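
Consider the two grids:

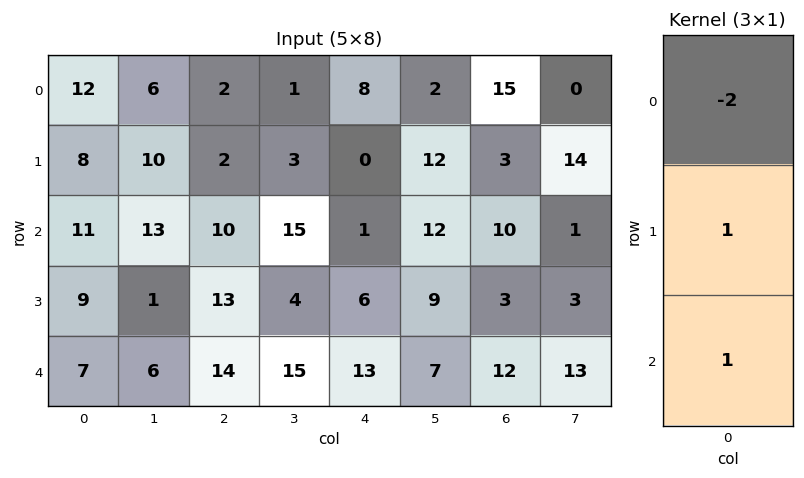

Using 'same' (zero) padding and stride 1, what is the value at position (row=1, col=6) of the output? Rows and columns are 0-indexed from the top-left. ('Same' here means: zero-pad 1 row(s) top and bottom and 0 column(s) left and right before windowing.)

-17

The receptive field on the zero-padded input at this output position is [15 / 3 / 10]. Elementwise product with the kernel and sum: 15·-2 + 3·1 + 10·1.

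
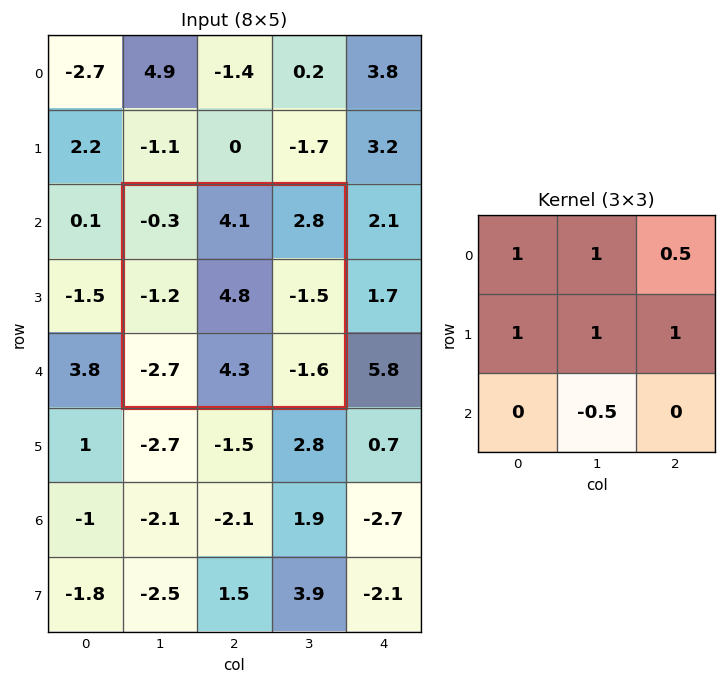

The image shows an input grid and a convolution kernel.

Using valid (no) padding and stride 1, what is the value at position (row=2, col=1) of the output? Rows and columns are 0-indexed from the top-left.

5.15

The receptive field on the input at this output position is [-0.3 4.1 2.8 / -1.2 4.8 -1.5 / -2.7 4.3 -1.6]. Elementwise product with the kernel and sum: -0.3·1 + 4.1·1 + 2.8·0.5 + -1.2·1 + 4.8·1 + -1.5·1 + 4.3·-0.5.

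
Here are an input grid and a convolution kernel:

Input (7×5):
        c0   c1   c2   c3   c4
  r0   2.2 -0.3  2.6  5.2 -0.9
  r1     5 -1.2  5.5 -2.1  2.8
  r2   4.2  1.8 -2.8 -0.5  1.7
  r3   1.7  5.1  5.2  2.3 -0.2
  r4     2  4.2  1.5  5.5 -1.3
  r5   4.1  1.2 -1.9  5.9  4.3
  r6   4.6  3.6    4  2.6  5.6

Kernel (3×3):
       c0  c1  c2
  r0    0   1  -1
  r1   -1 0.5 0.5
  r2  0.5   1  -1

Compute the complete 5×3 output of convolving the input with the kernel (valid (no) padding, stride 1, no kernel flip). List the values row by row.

Output[0,0]: The receptive field on the input at this output position is [2.2 -0.3 2.6 / 5 -1.2 5.5 / 4.2 1.8 -2.8]. Elementwise product with the kernel and sum: -0.3·1 + 2.6·-1 + 5·-1 + -1.2·0.5 + 5.5·0.5 + 4.2·0.5 + 1.8·1 + -2.8·-1.

0.95 -1.1 -2.65
-10.65 9.6 3.6
11.75 -5.55 1.2
5.9 -5 3.75
0.15 -0 12.8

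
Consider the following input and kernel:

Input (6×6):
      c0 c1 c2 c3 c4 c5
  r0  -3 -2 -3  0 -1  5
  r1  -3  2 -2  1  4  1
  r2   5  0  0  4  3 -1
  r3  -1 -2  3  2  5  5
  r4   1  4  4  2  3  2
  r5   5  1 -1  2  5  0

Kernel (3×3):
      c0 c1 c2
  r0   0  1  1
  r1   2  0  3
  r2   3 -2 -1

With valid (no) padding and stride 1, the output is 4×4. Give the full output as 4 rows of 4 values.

-2 0 -4 16
8 -3 14 1
-2 8 33 19
29 22 12 16

Output[0,0]: The receptive field on the input at this output position is [-3 -2 -3 / -3 2 -2 / 5 0 0]. Elementwise product with the kernel and sum: -2·1 + -3·1 + -3·2 + -2·3 + 5·3 + 0·-2 + 0·-1.
Output[0,1]: The receptive field on the input at this output position is [-2 -3 0 / 2 -2 1 / 0 0 4]. Elementwise product with the kernel and sum: -3·1 + 0·1 + 2·2 + 1·3 + 0·3 + 0·-2 + 4·-1.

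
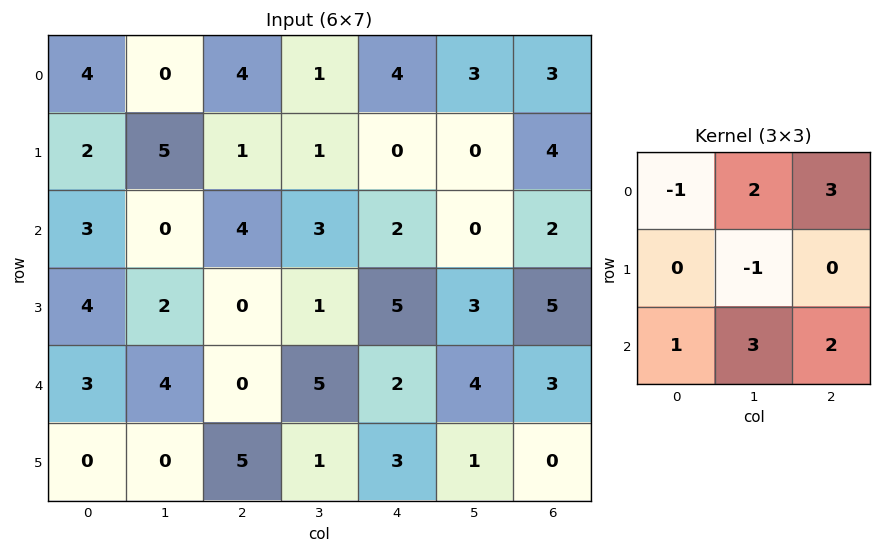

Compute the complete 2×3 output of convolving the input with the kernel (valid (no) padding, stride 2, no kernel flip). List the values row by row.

14 26 17
22 26 21

Output[0,0]: The receptive field on the input at this output position is [4 0 4 / 2 5 1 / 3 0 4]. Elementwise product with the kernel and sum: 4·-1 + 0·2 + 4·3 + 5·-1 + 3·1 + 0·3 + 4·2.
Output[0,1]: The receptive field on the input at this output position is [4 1 4 / 1 1 0 / 4 3 2]. Elementwise product with the kernel and sum: 4·-1 + 1·2 + 4·3 + 1·-1 + 4·1 + 3·3 + 2·2.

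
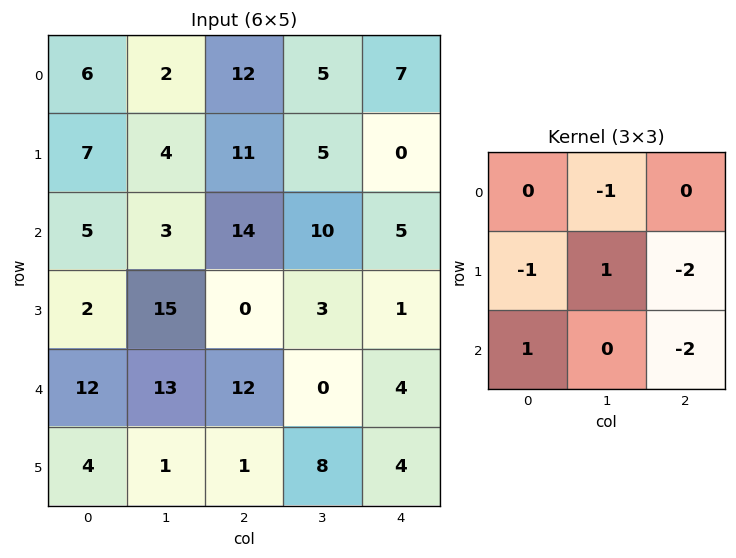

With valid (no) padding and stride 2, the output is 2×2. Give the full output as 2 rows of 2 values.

Output[0,0]: The receptive field on the input at this output position is [6 2 12 / 7 4 11 / 5 3 14]. Elementwise product with the kernel and sum: 2·-1 + 7·-1 + 4·1 + 11·-2 + 5·1 + 14·-2.
Output[0,1]: The receptive field on the input at this output position is [12 5 7 / 11 5 0 / 14 10 5]. Elementwise product with the kernel and sum: 5·-1 + 11·-1 + 5·1 + 0·-2 + 14·1 + 5·-2.

-50 -7
-2 -5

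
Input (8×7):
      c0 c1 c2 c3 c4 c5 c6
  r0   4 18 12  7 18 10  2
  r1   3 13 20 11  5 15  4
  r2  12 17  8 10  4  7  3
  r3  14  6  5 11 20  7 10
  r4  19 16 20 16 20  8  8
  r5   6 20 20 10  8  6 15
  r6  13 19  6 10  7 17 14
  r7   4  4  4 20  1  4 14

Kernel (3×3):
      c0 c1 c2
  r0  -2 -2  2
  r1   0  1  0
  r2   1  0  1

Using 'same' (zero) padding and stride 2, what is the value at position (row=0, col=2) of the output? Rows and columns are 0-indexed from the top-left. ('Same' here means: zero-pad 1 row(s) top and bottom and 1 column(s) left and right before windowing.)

44

The receptive field on the zero-padded input at this output position is [0 0 0 / 7 18 10 / 11 5 15]. Elementwise product with the kernel and sum: 0·-2 + 0·-2 + 0·2 + 18·1 + 11·1 + 15·1.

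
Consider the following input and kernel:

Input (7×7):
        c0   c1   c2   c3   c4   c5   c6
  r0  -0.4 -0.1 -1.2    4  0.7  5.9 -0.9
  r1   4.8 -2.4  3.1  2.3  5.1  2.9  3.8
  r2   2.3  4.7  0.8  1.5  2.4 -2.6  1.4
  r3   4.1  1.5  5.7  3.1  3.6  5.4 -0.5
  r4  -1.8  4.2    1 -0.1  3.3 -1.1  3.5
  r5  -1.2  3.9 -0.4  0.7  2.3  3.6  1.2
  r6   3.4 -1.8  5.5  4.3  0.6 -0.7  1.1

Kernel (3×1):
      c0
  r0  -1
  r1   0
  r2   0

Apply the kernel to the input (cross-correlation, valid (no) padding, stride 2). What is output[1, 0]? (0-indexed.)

The receptive field on the input at this output position is [2.3 / 4.1 / -1.8]. Elementwise product with the kernel and sum: 2.3·-1.

-2.3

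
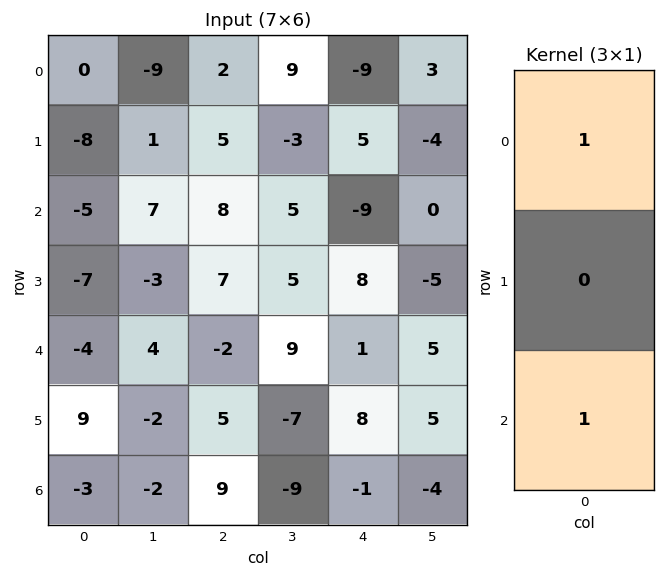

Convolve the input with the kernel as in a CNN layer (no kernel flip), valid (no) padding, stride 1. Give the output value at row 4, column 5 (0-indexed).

The receptive field on the input at this output position is [5 / 5 / -4]. Elementwise product with the kernel and sum: 5·1 + -4·1.

1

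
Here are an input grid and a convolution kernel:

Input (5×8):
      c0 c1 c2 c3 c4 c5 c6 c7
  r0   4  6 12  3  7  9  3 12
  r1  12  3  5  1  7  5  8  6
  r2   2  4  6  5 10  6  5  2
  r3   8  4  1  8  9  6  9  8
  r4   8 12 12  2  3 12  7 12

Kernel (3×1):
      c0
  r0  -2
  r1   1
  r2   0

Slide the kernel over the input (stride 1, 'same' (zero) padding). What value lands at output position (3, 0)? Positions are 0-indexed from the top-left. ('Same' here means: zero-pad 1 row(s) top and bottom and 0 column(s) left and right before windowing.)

4

The receptive field on the zero-padded input at this output position is [2 / 8 / 8]. Elementwise product with the kernel and sum: 2·-2 + 8·1.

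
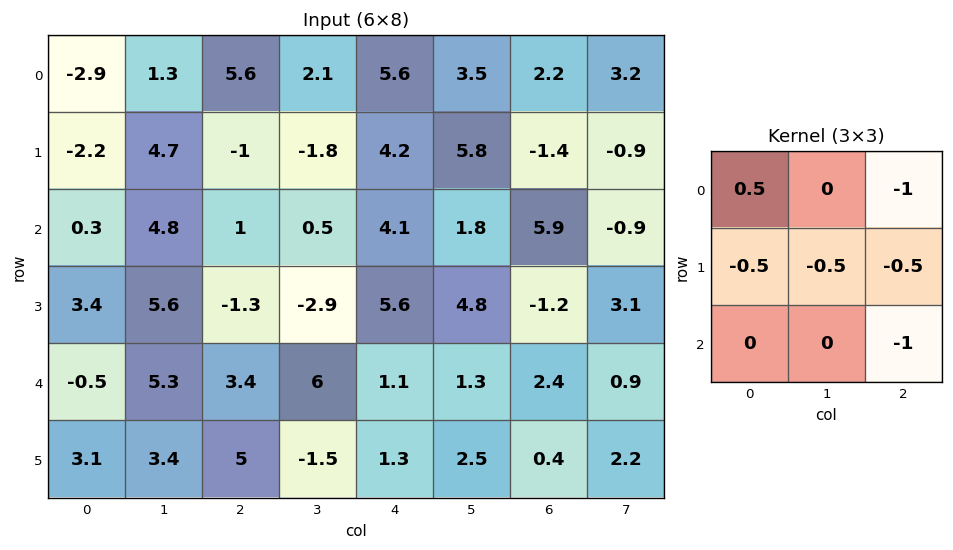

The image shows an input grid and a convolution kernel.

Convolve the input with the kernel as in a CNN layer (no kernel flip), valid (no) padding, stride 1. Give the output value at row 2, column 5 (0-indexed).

The receptive field on the input at this output position is [1.8 5.9 -0.9 / 4.8 -1.2 3.1 / 1.3 2.4 0.9]. Elementwise product with the kernel and sum: 1.8·0.5 + -0.9·-1 + 4.8·-0.5 + -1.2·-0.5 + 3.1·-0.5 + 0.9·-1.

-2.45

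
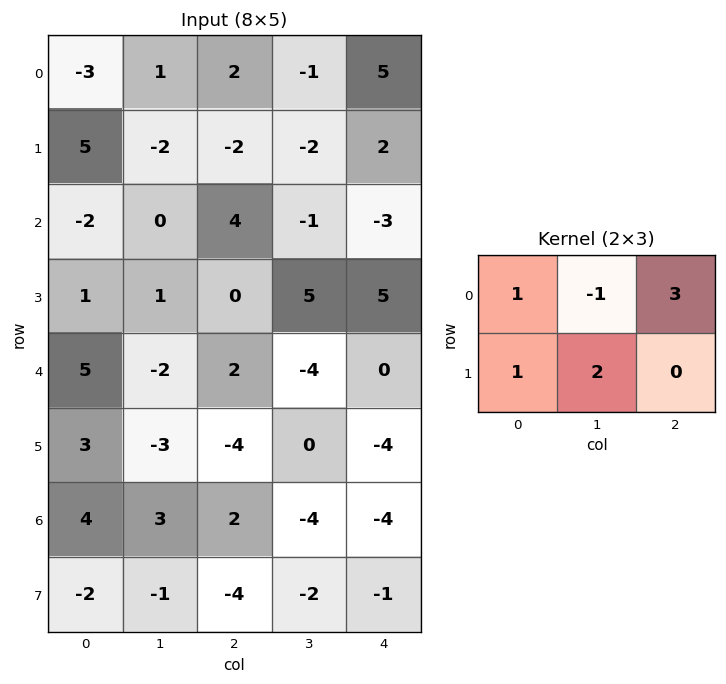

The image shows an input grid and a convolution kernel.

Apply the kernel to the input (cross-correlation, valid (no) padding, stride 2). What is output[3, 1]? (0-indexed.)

The receptive field on the input at this output position is [2 -4 -4 / -4 -2 -1]. Elementwise product with the kernel and sum: 2·1 + -4·-1 + -4·3 + -4·1 + -2·2.

-14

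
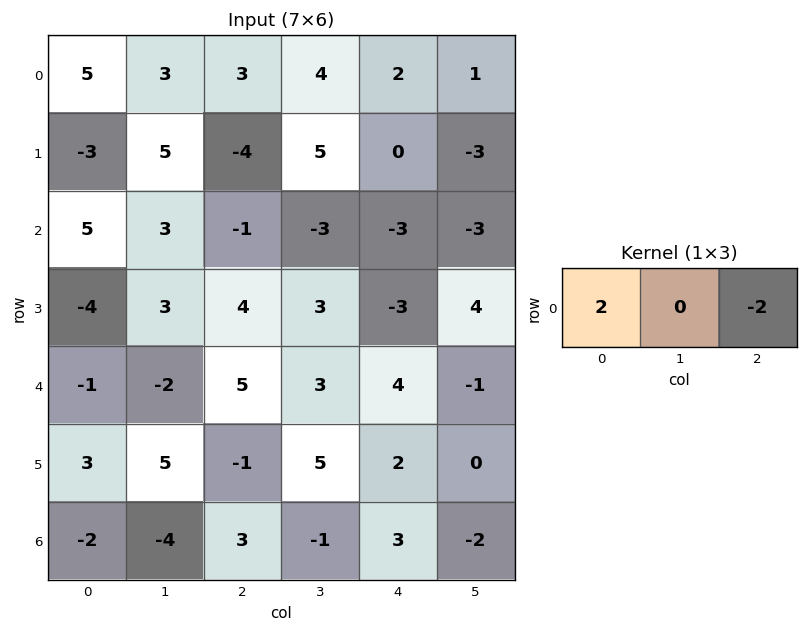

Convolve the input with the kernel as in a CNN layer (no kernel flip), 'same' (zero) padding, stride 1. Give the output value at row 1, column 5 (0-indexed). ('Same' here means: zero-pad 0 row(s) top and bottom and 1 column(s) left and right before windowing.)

0

The receptive field on the zero-padded input at this output position is [0 -3 0]. Elementwise product with the kernel and sum: 0·2 + 0·-2.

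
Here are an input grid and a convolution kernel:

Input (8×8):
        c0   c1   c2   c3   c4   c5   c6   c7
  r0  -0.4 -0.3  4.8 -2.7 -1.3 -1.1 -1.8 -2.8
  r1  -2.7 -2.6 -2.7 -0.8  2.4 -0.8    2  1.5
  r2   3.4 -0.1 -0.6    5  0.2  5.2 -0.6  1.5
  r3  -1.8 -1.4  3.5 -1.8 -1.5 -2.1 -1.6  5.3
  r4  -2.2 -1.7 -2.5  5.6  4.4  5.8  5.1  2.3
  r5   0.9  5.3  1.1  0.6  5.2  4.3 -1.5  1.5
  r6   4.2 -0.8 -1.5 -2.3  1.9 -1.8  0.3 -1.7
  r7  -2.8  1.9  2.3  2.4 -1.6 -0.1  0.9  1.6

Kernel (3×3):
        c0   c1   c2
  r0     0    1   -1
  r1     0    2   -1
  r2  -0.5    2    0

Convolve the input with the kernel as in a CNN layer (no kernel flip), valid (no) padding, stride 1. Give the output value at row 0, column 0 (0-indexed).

-9.5

The receptive field on the input at this output position is [-0.4 -0.3 4.8 / -2.7 -2.6 -2.7 / 3.4 -0.1 -0.6]. Elementwise product with the kernel and sum: -0.3·1 + 4.8·-1 + -2.6·2 + -2.7·-1 + 3.4·-0.5 + -0.1·2.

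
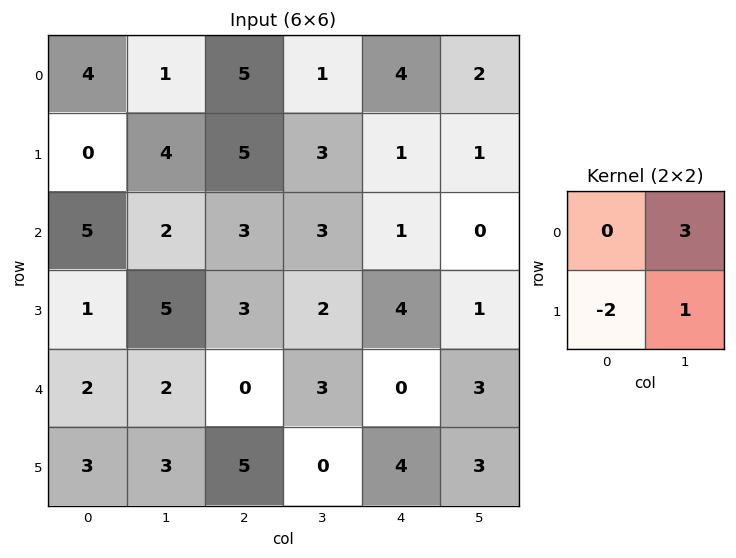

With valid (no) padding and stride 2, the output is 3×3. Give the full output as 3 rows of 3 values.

Output[0,0]: The receptive field on the input at this output position is [4 1 / 0 4]. Elementwise product with the kernel and sum: 1·3 + 0·-2 + 4·1.
Output[0,1]: The receptive field on the input at this output position is [5 1 / 5 3]. Elementwise product with the kernel and sum: 1·3 + 5·-2 + 3·1.

7 -4 5
9 5 -7
3 -1 4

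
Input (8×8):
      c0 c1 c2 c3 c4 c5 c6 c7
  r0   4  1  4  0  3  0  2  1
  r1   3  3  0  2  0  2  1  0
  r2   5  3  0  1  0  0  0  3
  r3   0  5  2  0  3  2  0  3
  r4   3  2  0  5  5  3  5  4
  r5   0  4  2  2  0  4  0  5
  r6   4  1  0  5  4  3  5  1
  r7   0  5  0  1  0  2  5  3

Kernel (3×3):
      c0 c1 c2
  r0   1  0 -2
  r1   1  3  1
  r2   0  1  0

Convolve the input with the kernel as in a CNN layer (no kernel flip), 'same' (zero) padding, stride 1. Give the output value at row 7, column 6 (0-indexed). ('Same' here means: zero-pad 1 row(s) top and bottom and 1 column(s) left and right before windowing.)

21

The receptive field on the zero-padded input at this output position is [3 5 1 / 2 5 3 / 0 0 0]. Elementwise product with the kernel and sum: 3·1 + 1·-2 + 2·1 + 5·3 + 3·1 + 0·1.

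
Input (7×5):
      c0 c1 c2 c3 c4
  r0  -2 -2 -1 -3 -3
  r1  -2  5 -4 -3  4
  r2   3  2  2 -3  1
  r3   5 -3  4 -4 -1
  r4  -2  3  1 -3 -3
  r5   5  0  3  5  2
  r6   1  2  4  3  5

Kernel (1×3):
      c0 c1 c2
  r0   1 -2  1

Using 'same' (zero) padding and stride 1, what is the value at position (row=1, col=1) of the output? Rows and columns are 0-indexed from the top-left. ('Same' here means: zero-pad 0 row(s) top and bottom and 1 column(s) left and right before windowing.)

-16

The receptive field on the zero-padded input at this output position is [-2 5 -4]. Elementwise product with the kernel and sum: -2·1 + 5·-2 + -4·1.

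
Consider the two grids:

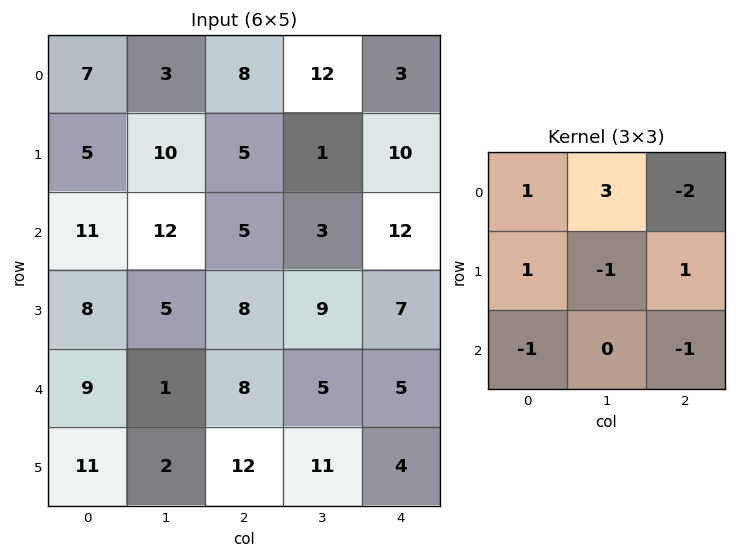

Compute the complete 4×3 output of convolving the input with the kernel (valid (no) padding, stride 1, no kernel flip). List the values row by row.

Output[0,0]: The receptive field on the input at this output position is [7 3 8 / 5 10 5 / 11 12 5]. Elementwise product with the kernel and sum: 7·1 + 3·3 + 8·-2 + 5·1 + 10·-1 + 5·1 + 11·-1 + 5·-1.
Output[0,1]: The receptive field on the input at this output position is [3 8 12 / 10 5 1 / 12 5 3]. Elementwise product with the kernel and sum: 3·1 + 8·3 + 12·-2 + 10·1 + 5·-1 + 1·1 + 12·-1 + 3·-1.

-16 -6 35
13 19 -13
31 21 -17
0 -4 13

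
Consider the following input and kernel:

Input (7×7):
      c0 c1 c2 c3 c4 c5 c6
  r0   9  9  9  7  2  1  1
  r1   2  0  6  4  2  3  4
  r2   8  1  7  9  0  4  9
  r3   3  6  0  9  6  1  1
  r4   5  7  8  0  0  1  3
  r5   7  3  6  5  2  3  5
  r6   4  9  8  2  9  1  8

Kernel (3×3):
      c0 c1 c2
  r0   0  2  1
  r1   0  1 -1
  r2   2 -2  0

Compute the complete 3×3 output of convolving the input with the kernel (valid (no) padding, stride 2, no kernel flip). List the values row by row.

Output[0,0]: The receptive field on the input at this output position is [9 9 9 / 2 0 6 / 8 1 7]. Elementwise product with the kernel and sum: 9·2 + 9·1 + 0·1 + 6·-1 + 8·2 + 1·-2.

35 14 -6
11 37 15
9 15 19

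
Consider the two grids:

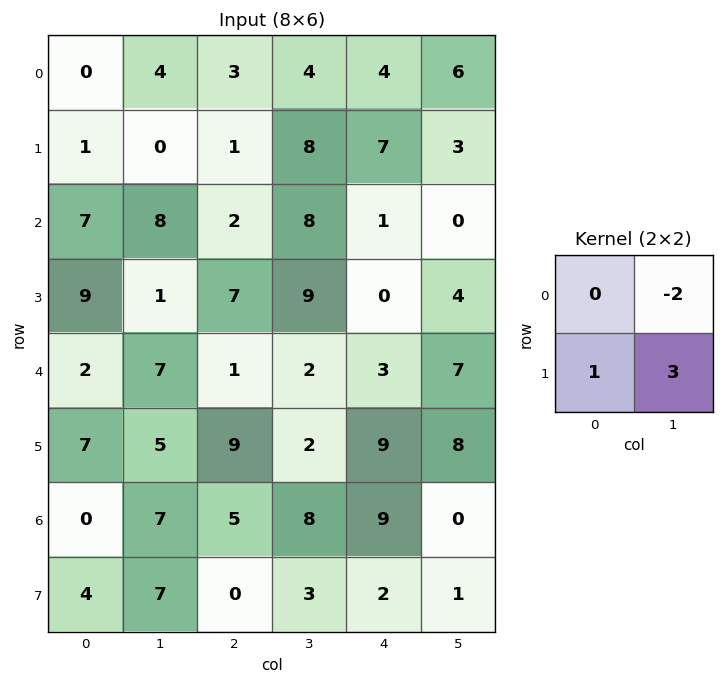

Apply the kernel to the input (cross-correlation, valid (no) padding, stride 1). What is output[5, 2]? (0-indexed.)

25

The receptive field on the input at this output position is [9 2 / 5 8]. Elementwise product with the kernel and sum: 2·-2 + 5·1 + 8·3.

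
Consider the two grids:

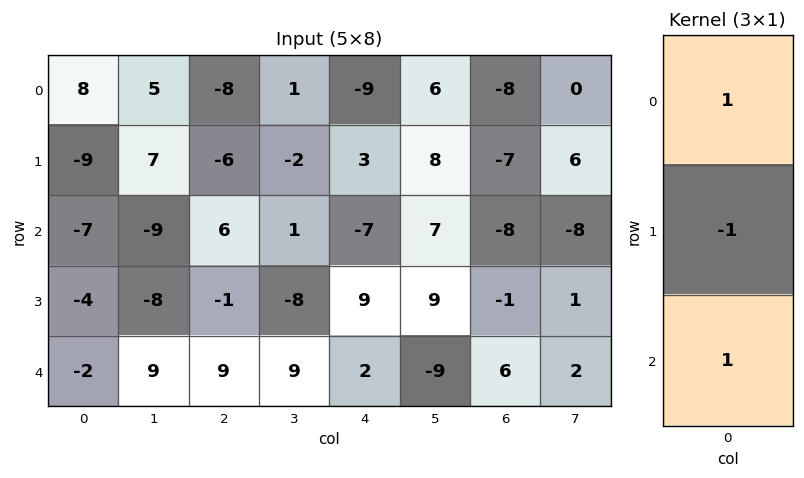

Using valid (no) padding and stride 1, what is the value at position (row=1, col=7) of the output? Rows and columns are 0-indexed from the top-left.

The receptive field on the input at this output position is [6 / -8 / 1]. Elementwise product with the kernel and sum: 6·1 + -8·-1 + 1·1.

15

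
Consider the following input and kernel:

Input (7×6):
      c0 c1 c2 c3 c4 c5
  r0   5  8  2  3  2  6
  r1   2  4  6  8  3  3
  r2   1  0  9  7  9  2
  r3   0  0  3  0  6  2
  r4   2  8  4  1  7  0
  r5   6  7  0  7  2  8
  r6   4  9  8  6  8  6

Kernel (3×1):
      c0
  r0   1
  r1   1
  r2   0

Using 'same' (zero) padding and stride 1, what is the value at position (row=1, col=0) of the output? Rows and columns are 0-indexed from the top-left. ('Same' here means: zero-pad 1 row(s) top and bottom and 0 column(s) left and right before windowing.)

The receptive field on the zero-padded input at this output position is [5 / 2 / 1]. Elementwise product with the kernel and sum: 5·1 + 2·1.

7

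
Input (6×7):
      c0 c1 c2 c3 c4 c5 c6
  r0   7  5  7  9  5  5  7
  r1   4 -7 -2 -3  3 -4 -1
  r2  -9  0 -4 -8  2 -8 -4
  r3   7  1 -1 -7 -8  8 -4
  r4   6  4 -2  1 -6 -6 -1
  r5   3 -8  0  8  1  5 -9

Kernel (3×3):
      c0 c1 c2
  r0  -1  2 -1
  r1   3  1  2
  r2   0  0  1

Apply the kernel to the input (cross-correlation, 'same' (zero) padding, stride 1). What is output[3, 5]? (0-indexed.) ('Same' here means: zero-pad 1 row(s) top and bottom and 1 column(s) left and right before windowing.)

-39

The receptive field on the zero-padded input at this output position is [2 -8 -4 / -8 8 -4 / -6 -6 -1]. Elementwise product with the kernel and sum: 2·-1 + -8·2 + -4·-1 + -8·3 + 8·1 + -4·2 + -1·1.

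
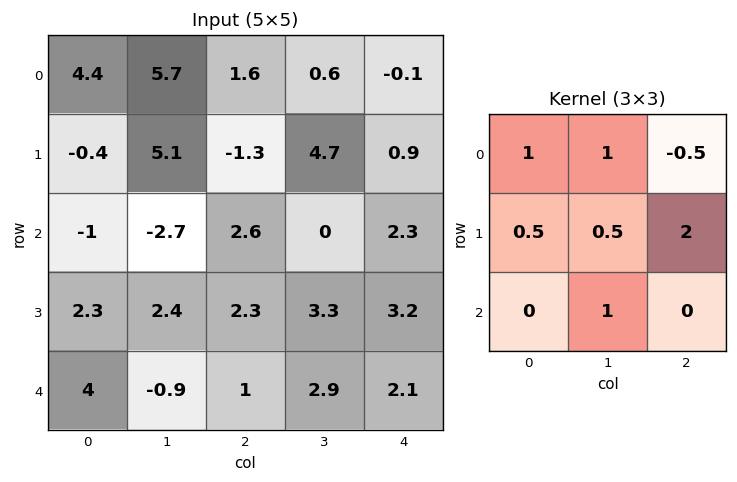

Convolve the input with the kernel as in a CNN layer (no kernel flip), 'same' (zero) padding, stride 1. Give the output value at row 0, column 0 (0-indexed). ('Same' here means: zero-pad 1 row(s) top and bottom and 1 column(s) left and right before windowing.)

13.2

The receptive field on the zero-padded input at this output position is [0 0 0 / 0 4.4 5.7 / 0 -0.4 5.1]. Elementwise product with the kernel and sum: 0·1 + 0·1 + 0·-0.5 + 0·0.5 + 4.4·0.5 + 5.7·2 + -0.4·1.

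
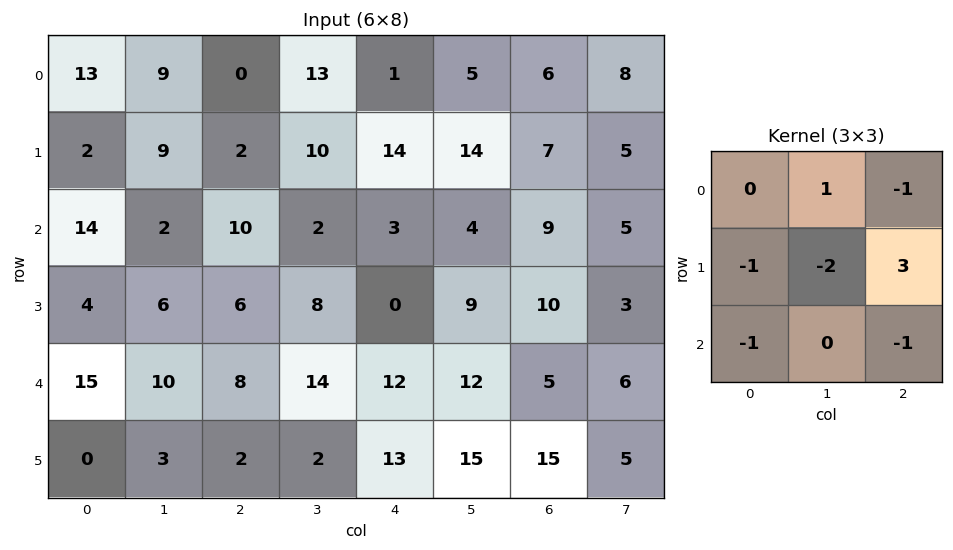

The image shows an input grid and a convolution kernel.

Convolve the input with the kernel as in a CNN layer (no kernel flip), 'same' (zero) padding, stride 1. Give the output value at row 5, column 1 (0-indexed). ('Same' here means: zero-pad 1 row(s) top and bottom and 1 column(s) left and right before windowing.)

2

The receptive field on the zero-padded input at this output position is [15 10 8 / 0 3 2 / 0 0 0]. Elementwise product with the kernel and sum: 10·1 + 8·-1 + 0·-1 + 3·-2 + 2·3 + 0·-1 + 0·-1.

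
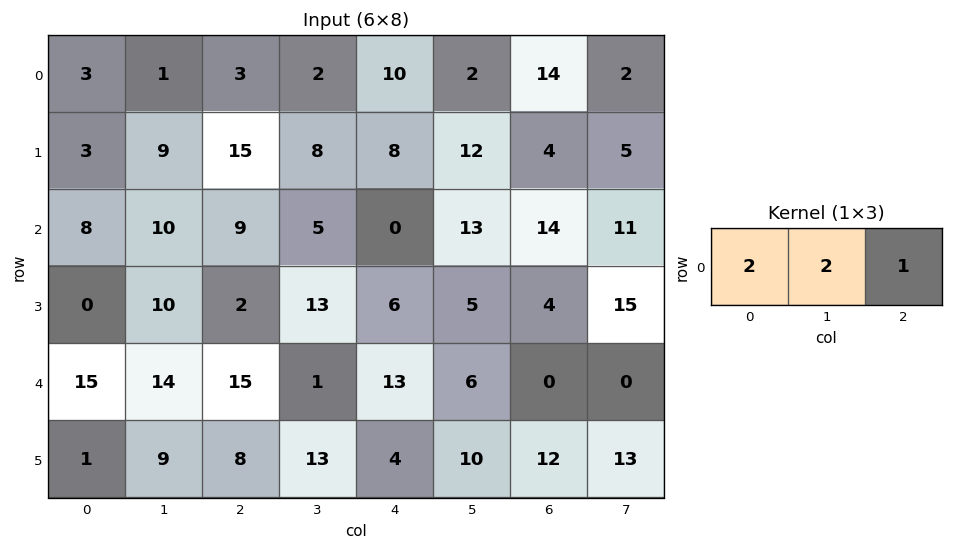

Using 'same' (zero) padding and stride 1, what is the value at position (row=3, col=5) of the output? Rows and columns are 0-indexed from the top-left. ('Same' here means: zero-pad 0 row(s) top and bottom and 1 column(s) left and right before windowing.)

The receptive field on the zero-padded input at this output position is [6 5 4]. Elementwise product with the kernel and sum: 6·2 + 5·2 + 4·1.

26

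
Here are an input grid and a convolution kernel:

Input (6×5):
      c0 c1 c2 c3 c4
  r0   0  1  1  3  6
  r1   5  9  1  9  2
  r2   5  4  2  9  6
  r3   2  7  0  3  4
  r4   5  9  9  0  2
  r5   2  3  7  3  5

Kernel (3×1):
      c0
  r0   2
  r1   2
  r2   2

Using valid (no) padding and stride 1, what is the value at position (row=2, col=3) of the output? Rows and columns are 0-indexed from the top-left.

The receptive field on the input at this output position is [9 / 3 / 0]. Elementwise product with the kernel and sum: 9·2 + 3·2 + 0·2.

24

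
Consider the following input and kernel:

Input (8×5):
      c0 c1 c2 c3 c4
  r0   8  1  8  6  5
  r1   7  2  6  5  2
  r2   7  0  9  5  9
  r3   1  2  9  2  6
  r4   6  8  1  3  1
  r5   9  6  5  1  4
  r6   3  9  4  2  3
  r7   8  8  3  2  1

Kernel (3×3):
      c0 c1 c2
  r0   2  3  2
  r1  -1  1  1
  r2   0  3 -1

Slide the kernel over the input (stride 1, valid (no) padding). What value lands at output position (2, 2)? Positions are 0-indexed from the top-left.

58

The receptive field on the input at this output position is [9 5 9 / 9 2 6 / 1 3 1]. Elementwise product with the kernel and sum: 9·2 + 5·3 + 9·2 + 9·-1 + 2·1 + 6·1 + 3·3 + 1·-1.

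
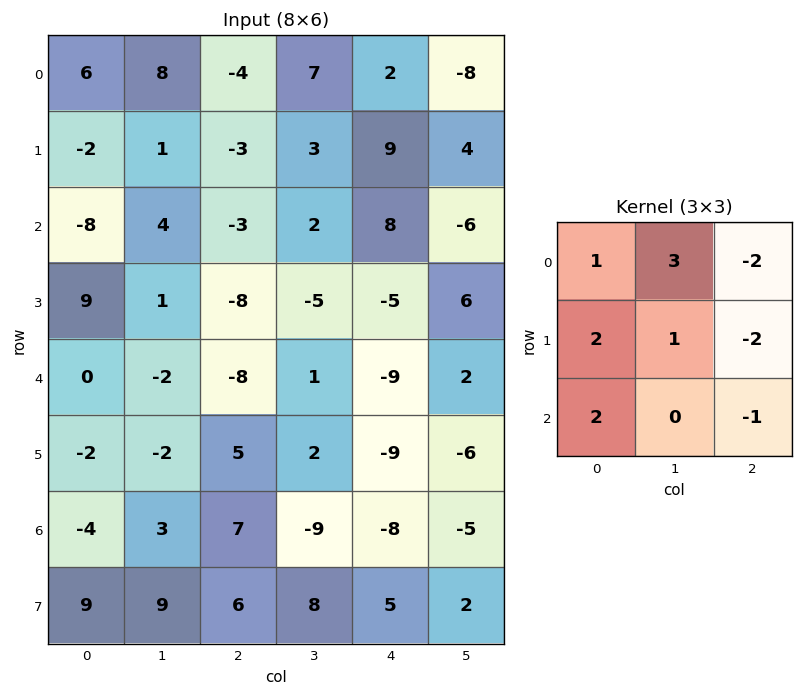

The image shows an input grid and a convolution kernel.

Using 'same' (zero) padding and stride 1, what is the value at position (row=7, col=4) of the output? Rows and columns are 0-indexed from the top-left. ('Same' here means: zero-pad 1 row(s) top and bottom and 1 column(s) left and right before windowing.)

The receptive field on the zero-padded input at this output position is [-9 -8 -5 / 8 5 2 / 0 0 0]. Elementwise product with the kernel and sum: -9·1 + -8·3 + -5·-2 + 8·2 + 5·1 + 2·-2 + 0·2 + 0·-1.

-6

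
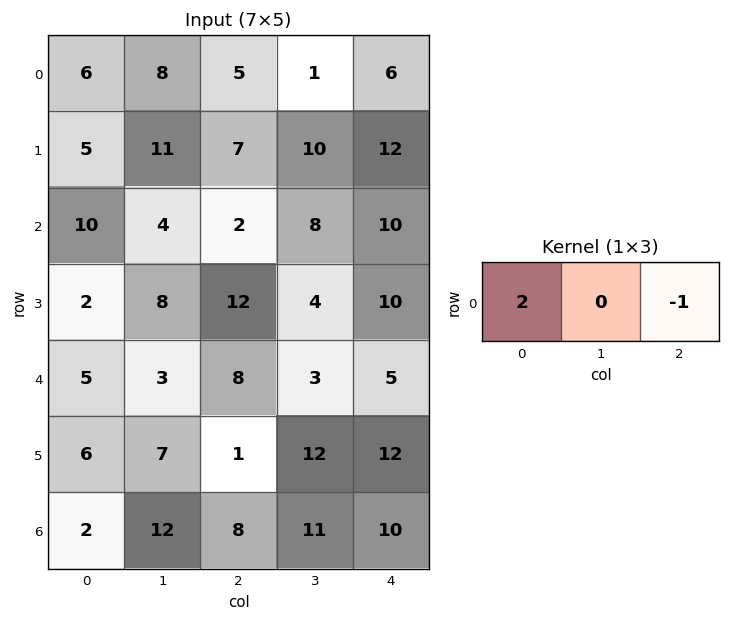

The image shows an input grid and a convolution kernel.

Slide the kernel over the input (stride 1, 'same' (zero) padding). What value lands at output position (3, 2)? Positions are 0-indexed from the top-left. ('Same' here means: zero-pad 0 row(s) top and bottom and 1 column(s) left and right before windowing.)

12

The receptive field on the zero-padded input at this output position is [8 12 4]. Elementwise product with the kernel and sum: 8·2 + 4·-1.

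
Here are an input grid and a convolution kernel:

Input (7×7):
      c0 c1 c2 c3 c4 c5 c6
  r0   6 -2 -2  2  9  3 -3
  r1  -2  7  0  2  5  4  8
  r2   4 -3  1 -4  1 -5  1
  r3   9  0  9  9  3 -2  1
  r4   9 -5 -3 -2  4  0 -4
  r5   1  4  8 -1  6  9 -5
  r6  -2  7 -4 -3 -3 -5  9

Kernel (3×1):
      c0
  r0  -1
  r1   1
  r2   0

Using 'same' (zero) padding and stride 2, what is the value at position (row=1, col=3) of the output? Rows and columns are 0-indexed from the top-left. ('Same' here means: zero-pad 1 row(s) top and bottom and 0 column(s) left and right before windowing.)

The receptive field on the zero-padded input at this output position is [8 / 1 / 1]. Elementwise product with the kernel and sum: 8·-1 + 1·1.

-7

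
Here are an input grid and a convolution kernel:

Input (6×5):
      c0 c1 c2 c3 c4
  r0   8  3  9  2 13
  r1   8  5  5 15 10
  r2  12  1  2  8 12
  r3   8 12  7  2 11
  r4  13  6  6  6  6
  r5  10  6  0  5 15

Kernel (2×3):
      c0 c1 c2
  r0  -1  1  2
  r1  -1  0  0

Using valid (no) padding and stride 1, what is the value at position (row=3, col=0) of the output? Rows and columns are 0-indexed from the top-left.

The receptive field on the input at this output position is [8 12 7 / 13 6 6]. Elementwise product with the kernel and sum: 8·-1 + 12·1 + 7·2 + 13·-1.

5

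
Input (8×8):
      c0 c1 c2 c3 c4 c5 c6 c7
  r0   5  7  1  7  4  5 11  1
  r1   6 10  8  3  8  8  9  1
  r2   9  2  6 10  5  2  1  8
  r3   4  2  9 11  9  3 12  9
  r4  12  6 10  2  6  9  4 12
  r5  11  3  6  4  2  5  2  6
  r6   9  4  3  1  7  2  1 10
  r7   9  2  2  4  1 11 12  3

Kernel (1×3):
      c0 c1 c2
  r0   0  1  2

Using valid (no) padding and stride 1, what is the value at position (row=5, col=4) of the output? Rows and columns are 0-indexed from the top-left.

The receptive field on the input at this output position is [2 5 2]. Elementwise product with the kernel and sum: 5·1 + 2·2.

9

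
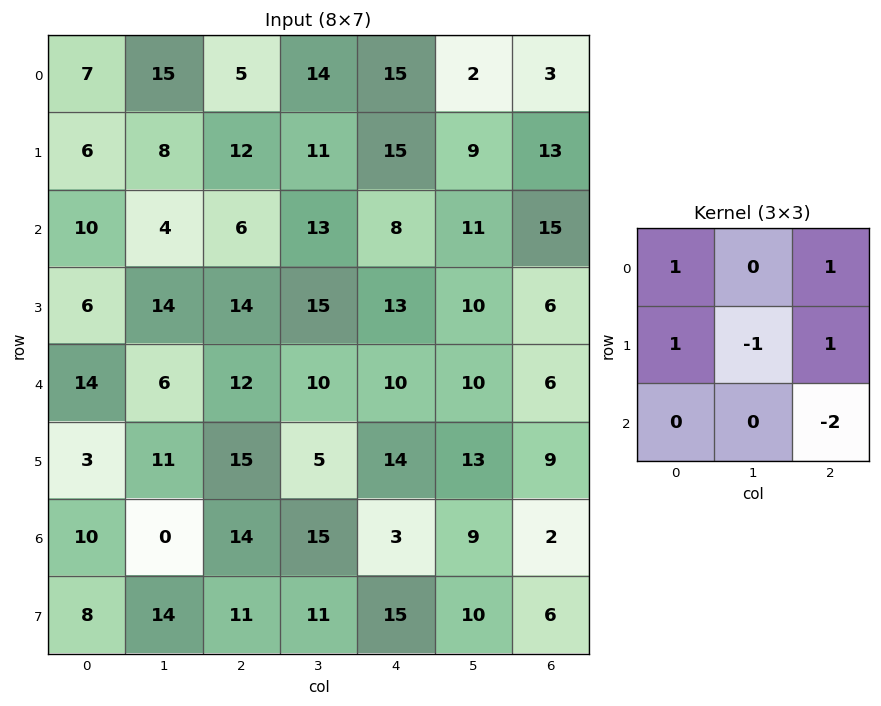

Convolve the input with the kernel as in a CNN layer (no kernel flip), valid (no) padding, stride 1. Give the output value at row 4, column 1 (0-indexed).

-13

The receptive field on the input at this output position is [6 12 10 / 11 15 5 / 0 14 15]. Elementwise product with the kernel and sum: 6·1 + 10·1 + 11·1 + 15·-1 + 5·1 + 15·-2.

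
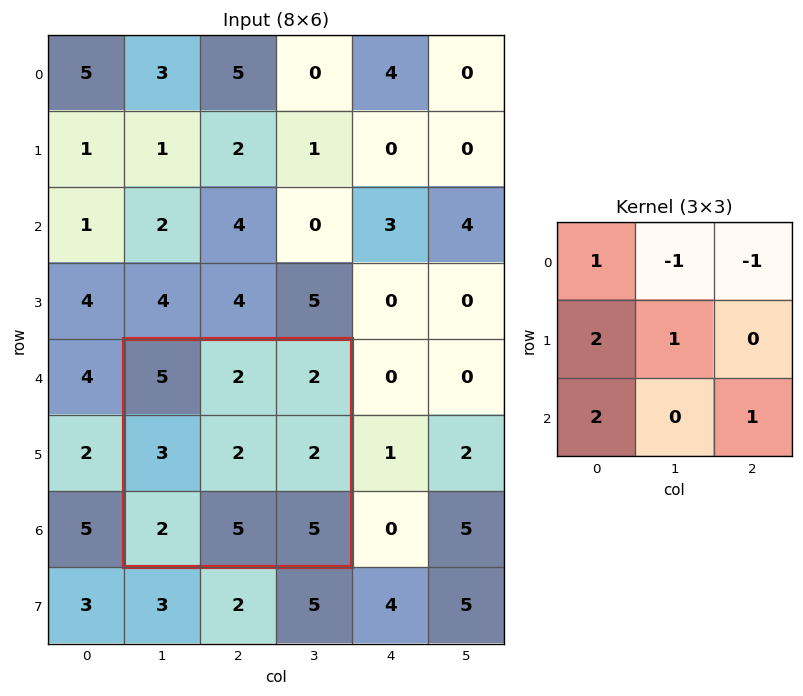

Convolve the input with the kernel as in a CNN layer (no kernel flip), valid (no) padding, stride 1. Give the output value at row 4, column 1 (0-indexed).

The receptive field on the input at this output position is [5 2 2 / 3 2 2 / 2 5 5]. Elementwise product with the kernel and sum: 5·1 + 2·-1 + 2·-1 + 3·2 + 2·1 + 2·2 + 5·1.

18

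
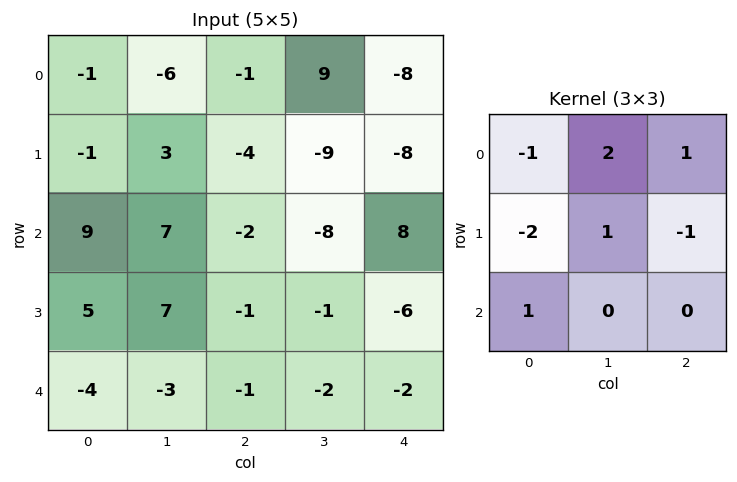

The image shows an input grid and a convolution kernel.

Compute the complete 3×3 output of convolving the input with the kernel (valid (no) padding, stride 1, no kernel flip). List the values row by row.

Output[0,0]: The receptive field on the input at this output position is [-1 -6 -1 / -1 3 -4 / 9 7 -2]. Elementwise product with the kernel and sum: -1·-1 + -6·2 + -1·1 + -1·-2 + 3·1 + -4·-1 + 9·1.

6 19 16
-1 -21 -35
-3 -36 0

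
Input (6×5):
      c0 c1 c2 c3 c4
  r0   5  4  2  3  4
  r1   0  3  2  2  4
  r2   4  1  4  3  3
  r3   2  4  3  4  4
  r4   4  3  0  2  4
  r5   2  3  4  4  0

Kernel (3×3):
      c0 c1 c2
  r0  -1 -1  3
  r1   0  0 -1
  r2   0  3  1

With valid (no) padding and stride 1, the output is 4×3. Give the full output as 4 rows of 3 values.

2 16 15
14 11 21
13 2 8
16 19 13

Output[0,0]: The receptive field on the input at this output position is [5 4 2 / 0 3 2 / 4 1 4]. Elementwise product with the kernel and sum: 5·-1 + 4·-1 + 2·3 + 2·-1 + 1·3 + 4·1.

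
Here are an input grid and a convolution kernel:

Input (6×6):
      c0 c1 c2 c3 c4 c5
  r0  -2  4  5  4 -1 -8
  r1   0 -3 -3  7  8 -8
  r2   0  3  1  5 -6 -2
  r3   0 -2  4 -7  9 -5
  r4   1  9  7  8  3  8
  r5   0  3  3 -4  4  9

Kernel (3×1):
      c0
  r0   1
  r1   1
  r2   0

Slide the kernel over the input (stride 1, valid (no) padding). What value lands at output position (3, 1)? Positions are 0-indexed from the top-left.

7

The receptive field on the input at this output position is [-2 / 9 / 3]. Elementwise product with the kernel and sum: -2·1 + 9·1.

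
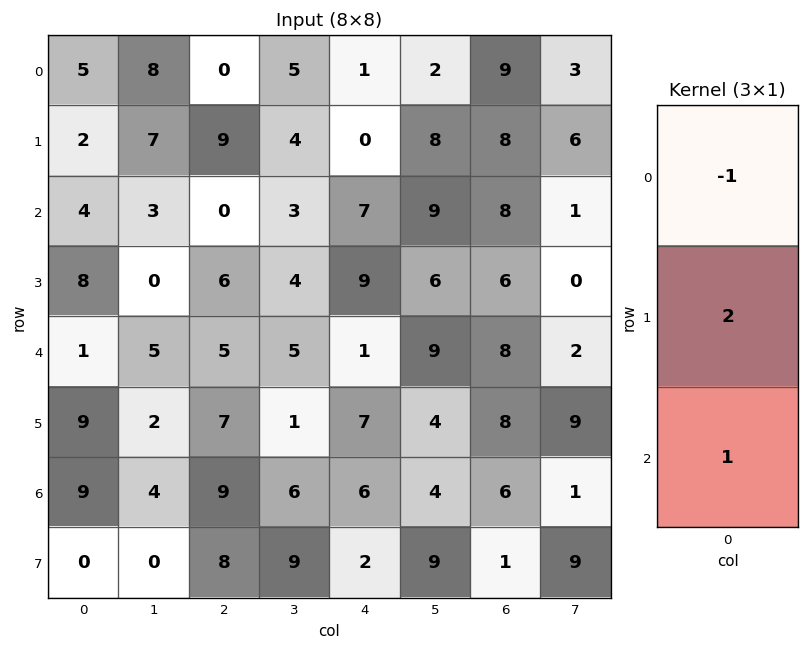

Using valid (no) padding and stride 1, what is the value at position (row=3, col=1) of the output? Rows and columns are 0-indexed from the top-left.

12

The receptive field on the input at this output position is [0 / 5 / 2]. Elementwise product with the kernel and sum: 0·-1 + 5·2 + 2·1.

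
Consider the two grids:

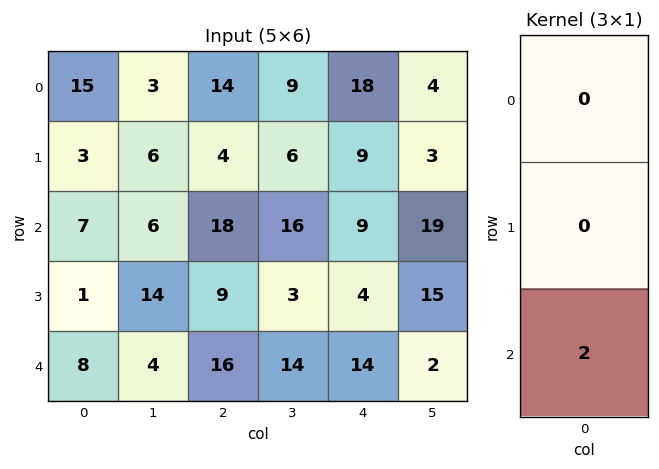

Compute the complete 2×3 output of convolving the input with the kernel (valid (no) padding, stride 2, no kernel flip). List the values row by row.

Output[0,0]: The receptive field on the input at this output position is [15 / 3 / 7]. Elementwise product with the kernel and sum: 7·2.
Output[0,1]: The receptive field on the input at this output position is [14 / 4 / 18]. Elementwise product with the kernel and sum: 18·2.

14 36 18
16 32 28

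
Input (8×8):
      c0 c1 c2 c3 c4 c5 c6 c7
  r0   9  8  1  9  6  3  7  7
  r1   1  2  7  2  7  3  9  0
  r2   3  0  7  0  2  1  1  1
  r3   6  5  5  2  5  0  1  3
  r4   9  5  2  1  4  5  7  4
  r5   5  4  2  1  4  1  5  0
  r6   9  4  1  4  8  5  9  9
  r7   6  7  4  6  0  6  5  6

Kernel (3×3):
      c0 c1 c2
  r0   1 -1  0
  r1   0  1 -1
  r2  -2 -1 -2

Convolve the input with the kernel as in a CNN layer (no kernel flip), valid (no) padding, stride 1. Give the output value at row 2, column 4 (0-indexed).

The receptive field on the input at this output position is [2 1 1 / 5 0 1 / 4 5 7]. Elementwise product with the kernel and sum: 2·1 + 1·-1 + 0·1 + 1·-1 + 4·-2 + 5·-1 + 7·-2.

-27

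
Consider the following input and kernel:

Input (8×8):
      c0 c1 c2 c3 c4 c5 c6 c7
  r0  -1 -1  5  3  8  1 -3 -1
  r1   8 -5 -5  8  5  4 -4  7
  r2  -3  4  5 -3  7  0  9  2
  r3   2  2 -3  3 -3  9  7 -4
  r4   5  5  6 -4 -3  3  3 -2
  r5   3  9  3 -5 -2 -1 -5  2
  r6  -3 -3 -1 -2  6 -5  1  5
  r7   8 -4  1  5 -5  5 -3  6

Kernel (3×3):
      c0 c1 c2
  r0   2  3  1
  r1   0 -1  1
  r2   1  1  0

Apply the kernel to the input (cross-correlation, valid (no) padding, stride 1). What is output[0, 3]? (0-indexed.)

The receptive field on the input at this output position is [3 8 1 / 8 5 4 / -3 7 0]. Elementwise product with the kernel and sum: 3·2 + 8·3 + 1·1 + 5·-1 + 4·1 + -3·1 + 7·1.

34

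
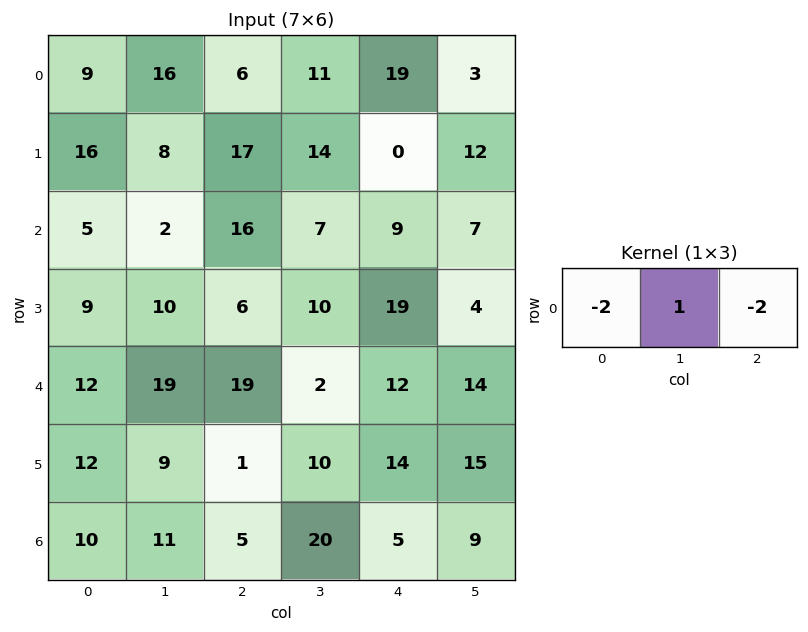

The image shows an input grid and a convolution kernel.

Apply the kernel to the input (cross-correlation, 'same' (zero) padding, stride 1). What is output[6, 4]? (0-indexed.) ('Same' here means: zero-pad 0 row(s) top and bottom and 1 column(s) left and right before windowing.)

-53

The receptive field on the zero-padded input at this output position is [20 5 9]. Elementwise product with the kernel and sum: 20·-2 + 5·1 + 9·-2.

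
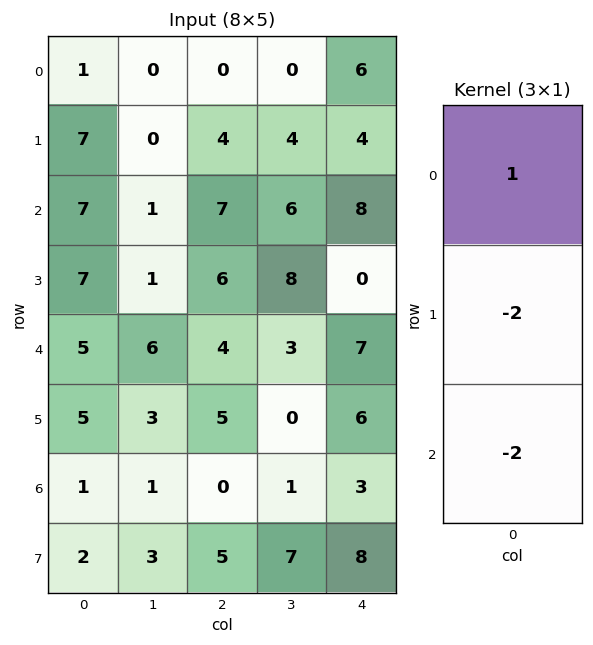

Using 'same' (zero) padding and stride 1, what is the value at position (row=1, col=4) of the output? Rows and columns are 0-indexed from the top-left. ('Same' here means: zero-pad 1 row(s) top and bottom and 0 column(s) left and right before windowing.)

-18

The receptive field on the zero-padded input at this output position is [6 / 4 / 8]. Elementwise product with the kernel and sum: 6·1 + 4·-2 + 8·-2.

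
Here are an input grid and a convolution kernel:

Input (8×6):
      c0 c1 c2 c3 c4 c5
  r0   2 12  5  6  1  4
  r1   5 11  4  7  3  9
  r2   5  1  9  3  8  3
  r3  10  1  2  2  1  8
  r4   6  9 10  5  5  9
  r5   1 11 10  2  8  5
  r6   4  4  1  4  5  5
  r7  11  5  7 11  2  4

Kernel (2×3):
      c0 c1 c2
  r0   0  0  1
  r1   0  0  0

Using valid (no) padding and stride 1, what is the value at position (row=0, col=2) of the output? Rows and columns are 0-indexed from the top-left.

The receptive field on the input at this output position is [5 6 1 / 4 7 3]. Elementwise product with the kernel and sum: 1·1.

1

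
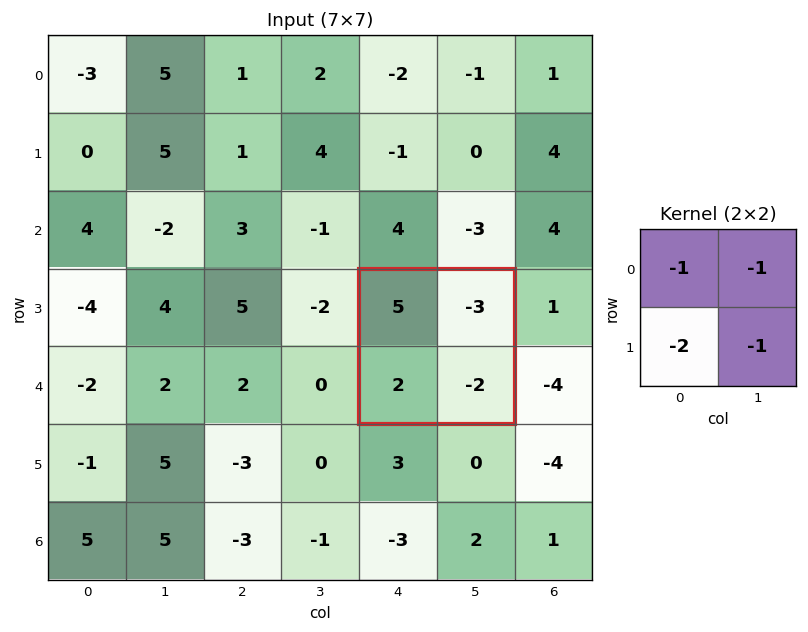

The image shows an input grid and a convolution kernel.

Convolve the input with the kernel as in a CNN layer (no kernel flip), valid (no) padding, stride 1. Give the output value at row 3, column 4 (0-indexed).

-4

The receptive field on the input at this output position is [5 -3 / 2 -2]. Elementwise product with the kernel and sum: 5·-1 + -3·-1 + 2·-2 + -2·-1.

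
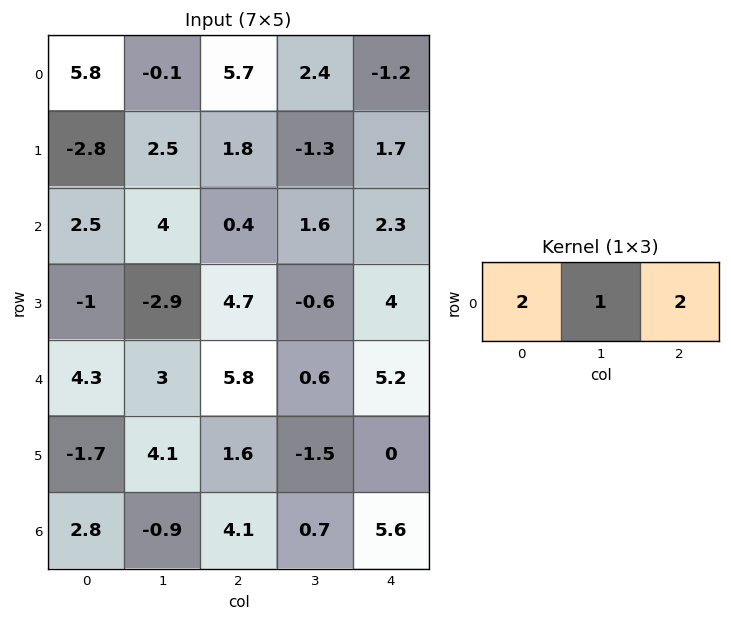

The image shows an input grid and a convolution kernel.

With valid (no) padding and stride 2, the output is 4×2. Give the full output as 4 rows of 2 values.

Output[0,0]: The receptive field on the input at this output position is [5.8 -0.1 5.7]. Elementwise product with the kernel and sum: 5.8·2 + -0.1·1 + 5.7·2.

22.9 11.4
9.8 7
23.2 22.6
12.9 20.1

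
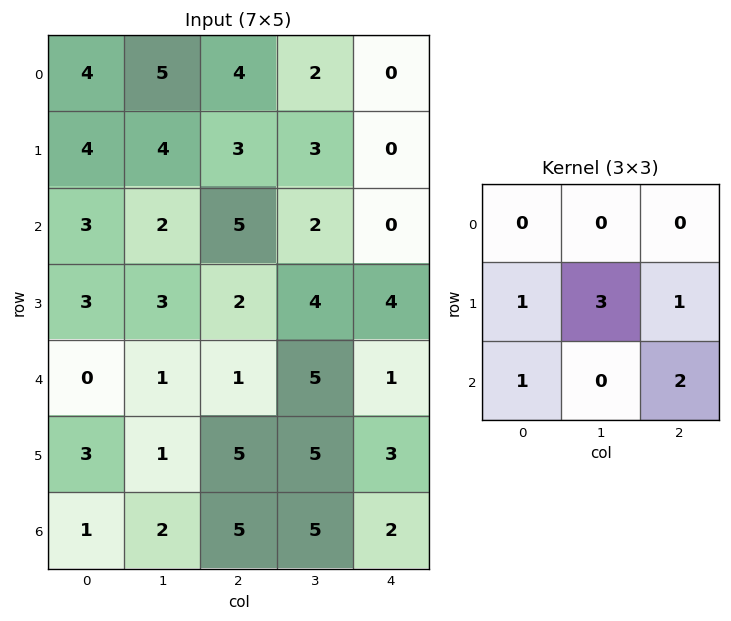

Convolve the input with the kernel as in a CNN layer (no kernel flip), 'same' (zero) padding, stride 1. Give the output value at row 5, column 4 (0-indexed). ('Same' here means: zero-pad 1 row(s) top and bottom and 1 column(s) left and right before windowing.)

The receptive field on the zero-padded input at this output position is [5 1 0 / 5 3 0 / 5 2 0]. Elementwise product with the kernel and sum: 5·1 + 3·3 + 0·1 + 5·1 + 0·2.

19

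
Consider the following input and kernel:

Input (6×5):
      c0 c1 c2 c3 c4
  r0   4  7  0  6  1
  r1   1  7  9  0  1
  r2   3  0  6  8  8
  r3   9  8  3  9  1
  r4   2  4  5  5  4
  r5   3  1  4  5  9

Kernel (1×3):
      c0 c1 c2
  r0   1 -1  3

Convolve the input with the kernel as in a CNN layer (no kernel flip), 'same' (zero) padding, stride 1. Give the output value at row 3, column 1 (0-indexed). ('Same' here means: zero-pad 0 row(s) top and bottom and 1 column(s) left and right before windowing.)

10

The receptive field on the zero-padded input at this output position is [9 8 3]. Elementwise product with the kernel and sum: 9·1 + 8·-1 + 3·3.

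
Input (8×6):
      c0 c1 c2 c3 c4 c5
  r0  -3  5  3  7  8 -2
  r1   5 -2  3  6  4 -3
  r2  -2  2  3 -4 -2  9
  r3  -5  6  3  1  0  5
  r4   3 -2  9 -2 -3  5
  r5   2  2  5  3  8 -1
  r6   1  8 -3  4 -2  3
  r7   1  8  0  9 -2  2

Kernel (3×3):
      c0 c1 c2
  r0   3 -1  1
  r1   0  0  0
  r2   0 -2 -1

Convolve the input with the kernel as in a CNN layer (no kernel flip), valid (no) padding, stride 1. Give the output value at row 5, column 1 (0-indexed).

The receptive field on the input at this output position is [2 5 3 / 8 -3 4 / 8 0 9]. Elementwise product with the kernel and sum: 2·3 + 5·-1 + 3·1 + 0·-2 + 9·-1.

-5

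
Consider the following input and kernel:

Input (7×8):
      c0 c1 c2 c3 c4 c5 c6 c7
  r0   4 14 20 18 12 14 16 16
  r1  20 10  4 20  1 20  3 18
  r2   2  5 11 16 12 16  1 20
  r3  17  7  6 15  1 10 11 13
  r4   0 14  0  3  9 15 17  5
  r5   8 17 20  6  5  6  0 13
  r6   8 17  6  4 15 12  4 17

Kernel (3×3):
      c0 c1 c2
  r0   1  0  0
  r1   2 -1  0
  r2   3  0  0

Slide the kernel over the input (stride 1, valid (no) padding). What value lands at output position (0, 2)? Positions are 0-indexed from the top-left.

41

The receptive field on the input at this output position is [20 18 12 / 4 20 1 / 11 16 12]. Elementwise product with the kernel and sum: 20·1 + 4·2 + 20·-1 + 11·3.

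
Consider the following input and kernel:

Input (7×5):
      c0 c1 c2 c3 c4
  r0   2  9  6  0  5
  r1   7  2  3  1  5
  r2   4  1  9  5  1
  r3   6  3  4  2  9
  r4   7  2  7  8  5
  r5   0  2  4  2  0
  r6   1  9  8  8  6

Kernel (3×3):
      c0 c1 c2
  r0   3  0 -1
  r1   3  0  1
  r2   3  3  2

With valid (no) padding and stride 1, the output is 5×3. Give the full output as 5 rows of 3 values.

57 74 71
74 38 68
66 52 102
56 43 47
64 73 88

Output[0,0]: The receptive field on the input at this output position is [2 9 6 / 7 2 3 / 4 1 9]. Elementwise product with the kernel and sum: 2·3 + 6·-1 + 7·3 + 3·1 + 4·3 + 1·3 + 9·2.
Output[0,1]: The receptive field on the input at this output position is [9 6 0 / 2 3 1 / 1 9 5]. Elementwise product with the kernel and sum: 9·3 + 0·-1 + 2·3 + 1·1 + 1·3 + 9·3 + 5·2.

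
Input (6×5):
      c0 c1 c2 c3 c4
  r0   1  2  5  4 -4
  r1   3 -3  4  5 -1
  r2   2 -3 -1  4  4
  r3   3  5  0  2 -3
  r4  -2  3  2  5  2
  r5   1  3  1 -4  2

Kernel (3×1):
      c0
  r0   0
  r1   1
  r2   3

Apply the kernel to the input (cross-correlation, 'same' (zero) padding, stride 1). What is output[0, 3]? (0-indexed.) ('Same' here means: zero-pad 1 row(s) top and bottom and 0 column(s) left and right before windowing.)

19

The receptive field on the zero-padded input at this output position is [0 / 4 / 5]. Elementwise product with the kernel and sum: 4·1 + 5·3.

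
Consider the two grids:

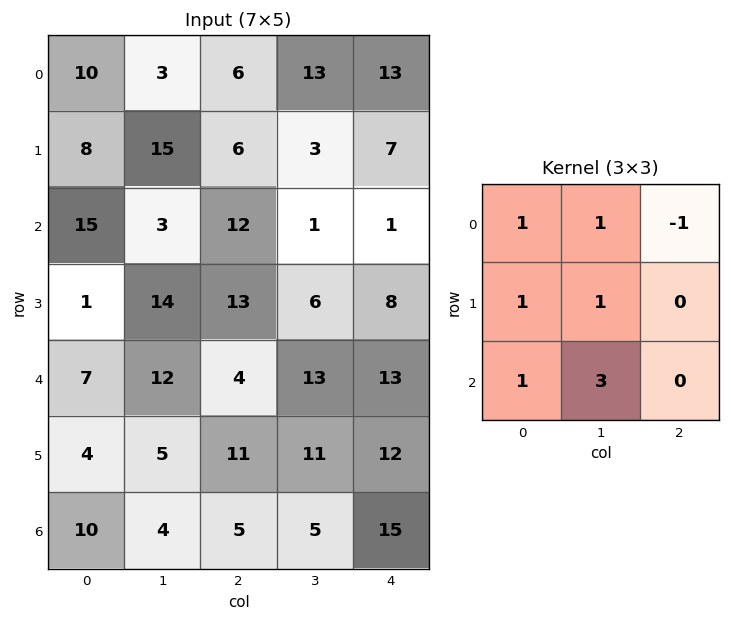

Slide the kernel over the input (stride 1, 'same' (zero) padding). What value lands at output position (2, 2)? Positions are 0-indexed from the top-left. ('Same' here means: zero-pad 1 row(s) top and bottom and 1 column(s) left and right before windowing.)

86

The receptive field on the zero-padded input at this output position is [15 6 3 / 3 12 1 / 14 13 6]. Elementwise product with the kernel and sum: 15·1 + 6·1 + 3·-1 + 3·1 + 12·1 + 14·1 + 13·3.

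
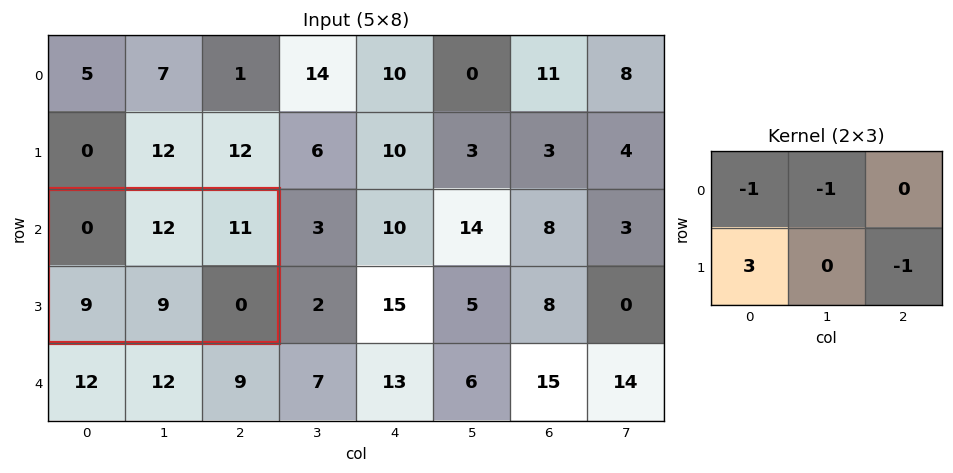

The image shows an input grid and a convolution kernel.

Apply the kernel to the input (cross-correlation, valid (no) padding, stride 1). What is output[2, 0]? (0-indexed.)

The receptive field on the input at this output position is [0 12 11 / 9 9 0]. Elementwise product with the kernel and sum: 0·-1 + 12·-1 + 9·3 + 0·-1.

15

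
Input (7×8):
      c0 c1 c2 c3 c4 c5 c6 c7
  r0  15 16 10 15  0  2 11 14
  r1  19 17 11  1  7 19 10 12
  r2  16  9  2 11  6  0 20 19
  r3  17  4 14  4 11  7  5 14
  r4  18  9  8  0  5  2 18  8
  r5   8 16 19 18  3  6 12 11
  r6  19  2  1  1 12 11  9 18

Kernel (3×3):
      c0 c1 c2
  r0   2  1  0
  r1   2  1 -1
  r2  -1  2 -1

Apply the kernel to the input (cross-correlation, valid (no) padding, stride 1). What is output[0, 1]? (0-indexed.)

The receptive field on the input at this output position is [16 10 15 / 17 11 1 / 9 2 11]. Elementwise product with the kernel and sum: 16·2 + 10·1 + 17·2 + 11·1 + 1·-1 + 9·-1 + 2·2 + 11·-1.

70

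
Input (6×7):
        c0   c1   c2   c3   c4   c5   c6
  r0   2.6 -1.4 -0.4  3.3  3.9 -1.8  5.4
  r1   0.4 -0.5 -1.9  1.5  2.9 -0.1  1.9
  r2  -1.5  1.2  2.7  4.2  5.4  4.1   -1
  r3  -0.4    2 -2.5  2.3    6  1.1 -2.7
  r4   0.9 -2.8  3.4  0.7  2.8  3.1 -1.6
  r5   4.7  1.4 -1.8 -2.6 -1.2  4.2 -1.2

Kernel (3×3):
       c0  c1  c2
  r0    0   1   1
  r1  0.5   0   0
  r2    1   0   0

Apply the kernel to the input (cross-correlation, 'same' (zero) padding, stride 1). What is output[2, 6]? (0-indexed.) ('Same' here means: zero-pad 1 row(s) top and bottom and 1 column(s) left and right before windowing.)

5.05

The receptive field on the zero-padded input at this output position is [-0.1 1.9 0 / 4.1 -1 0 / 1.1 -2.7 0]. Elementwise product with the kernel and sum: 1.9·1 + 0·1 + 4.1·0.5 + 1.1·1.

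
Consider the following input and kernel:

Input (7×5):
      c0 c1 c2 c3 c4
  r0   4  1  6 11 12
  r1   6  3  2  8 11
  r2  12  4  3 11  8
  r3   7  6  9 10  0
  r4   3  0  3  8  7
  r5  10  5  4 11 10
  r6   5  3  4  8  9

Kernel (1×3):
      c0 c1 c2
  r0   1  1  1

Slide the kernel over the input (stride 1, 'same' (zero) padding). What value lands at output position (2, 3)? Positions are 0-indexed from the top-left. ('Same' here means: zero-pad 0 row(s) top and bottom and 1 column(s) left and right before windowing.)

22

The receptive field on the zero-padded input at this output position is [3 11 8]. Elementwise product with the kernel and sum: 3·1 + 11·1 + 8·1.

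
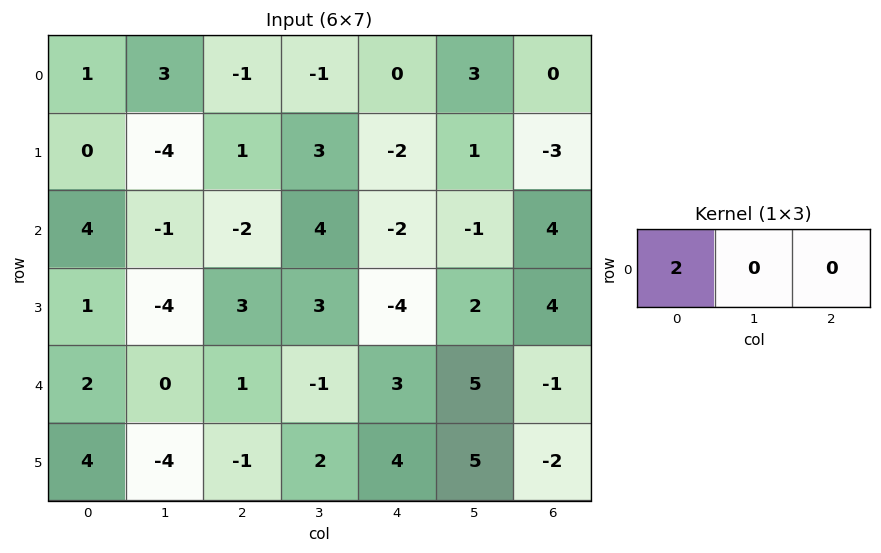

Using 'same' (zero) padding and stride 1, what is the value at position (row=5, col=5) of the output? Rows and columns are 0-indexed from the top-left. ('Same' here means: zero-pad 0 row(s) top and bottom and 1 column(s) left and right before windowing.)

The receptive field on the zero-padded input at this output position is [4 5 -2]. Elementwise product with the kernel and sum: 4·2.

8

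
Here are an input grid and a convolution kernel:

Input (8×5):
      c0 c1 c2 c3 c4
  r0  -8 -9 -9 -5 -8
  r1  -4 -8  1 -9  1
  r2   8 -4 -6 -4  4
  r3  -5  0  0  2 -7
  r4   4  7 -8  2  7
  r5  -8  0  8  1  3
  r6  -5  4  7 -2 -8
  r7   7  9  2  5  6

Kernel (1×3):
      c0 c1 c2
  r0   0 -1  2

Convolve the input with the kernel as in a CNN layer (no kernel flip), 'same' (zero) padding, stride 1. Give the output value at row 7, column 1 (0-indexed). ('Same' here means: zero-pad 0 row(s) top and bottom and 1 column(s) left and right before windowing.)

-5

The receptive field on the zero-padded input at this output position is [7 9 2]. Elementwise product with the kernel and sum: 9·-1 + 2·2.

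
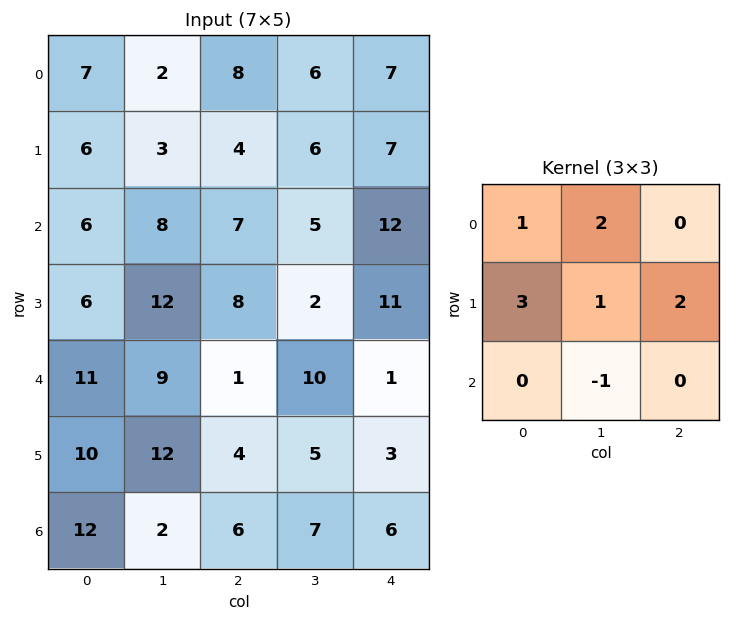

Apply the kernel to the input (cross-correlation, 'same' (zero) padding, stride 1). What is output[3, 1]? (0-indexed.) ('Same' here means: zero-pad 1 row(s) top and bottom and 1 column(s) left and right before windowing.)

The receptive field on the zero-padded input at this output position is [6 8 7 / 6 12 8 / 11 9 1]. Elementwise product with the kernel and sum: 6·1 + 8·2 + 6·3 + 12·1 + 8·2 + 9·-1.

59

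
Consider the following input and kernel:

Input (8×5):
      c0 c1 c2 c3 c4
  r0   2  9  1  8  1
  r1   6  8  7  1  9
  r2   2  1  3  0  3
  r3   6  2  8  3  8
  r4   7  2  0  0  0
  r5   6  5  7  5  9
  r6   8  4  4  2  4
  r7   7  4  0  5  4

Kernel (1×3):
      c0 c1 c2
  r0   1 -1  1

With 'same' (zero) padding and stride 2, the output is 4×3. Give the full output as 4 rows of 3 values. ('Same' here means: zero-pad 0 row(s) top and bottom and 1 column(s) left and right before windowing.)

Output[0,0]: The receptive field on the zero-padded input at this output position is [0 2 9]. Elementwise product with the kernel and sum: 0·1 + 2·-1 + 9·1.

7 16 7
-1 -2 -3
-5 2 0
-4 2 -2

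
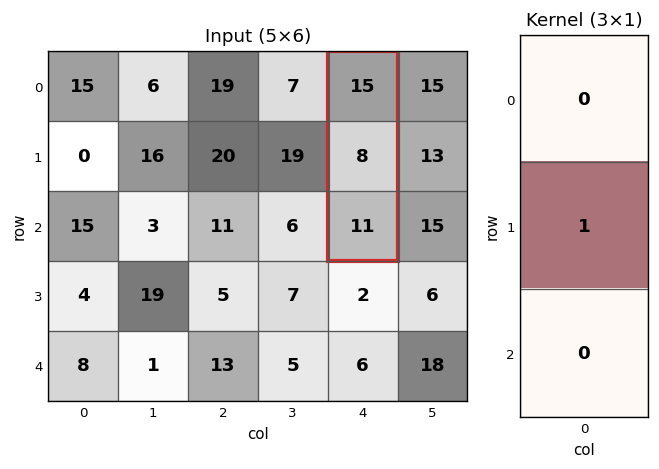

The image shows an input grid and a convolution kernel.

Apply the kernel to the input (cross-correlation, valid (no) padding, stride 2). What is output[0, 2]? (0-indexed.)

8

The receptive field on the input at this output position is [15 / 8 / 11]. Elementwise product with the kernel and sum: 8·1.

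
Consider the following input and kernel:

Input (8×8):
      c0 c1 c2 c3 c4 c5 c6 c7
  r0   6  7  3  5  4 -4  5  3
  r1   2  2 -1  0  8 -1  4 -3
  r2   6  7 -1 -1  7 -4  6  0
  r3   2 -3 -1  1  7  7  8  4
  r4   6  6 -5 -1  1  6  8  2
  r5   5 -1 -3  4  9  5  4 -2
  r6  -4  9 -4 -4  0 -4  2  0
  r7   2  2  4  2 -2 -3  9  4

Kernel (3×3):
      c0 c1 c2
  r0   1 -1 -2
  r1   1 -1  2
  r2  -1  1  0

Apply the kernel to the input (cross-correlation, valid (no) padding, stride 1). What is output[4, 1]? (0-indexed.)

The receptive field on the input at this output position is [6 -5 -1 / -1 -3 4 / 9 -4 -4]. Elementwise product with the kernel and sum: 6·1 + -5·-1 + -1·-2 + -1·1 + -3·-1 + 4·2 + 9·-1 + -4·1.

10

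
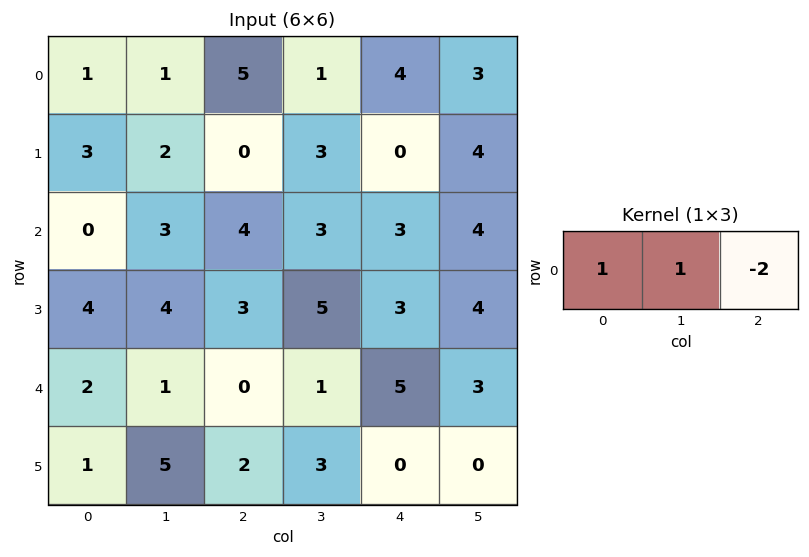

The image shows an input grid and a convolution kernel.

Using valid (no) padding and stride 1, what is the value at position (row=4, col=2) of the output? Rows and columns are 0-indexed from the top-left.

The receptive field on the input at this output position is [0 1 5]. Elementwise product with the kernel and sum: 0·1 + 1·1 + 5·-2.

-9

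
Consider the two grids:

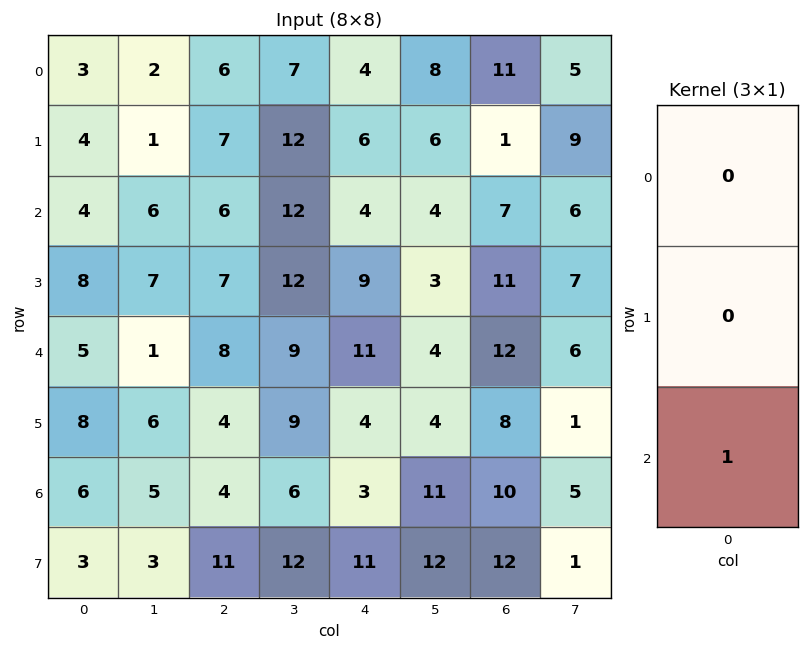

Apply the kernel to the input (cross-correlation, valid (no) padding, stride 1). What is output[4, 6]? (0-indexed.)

The receptive field on the input at this output position is [12 / 8 / 10]. Elementwise product with the kernel and sum: 10·1.

10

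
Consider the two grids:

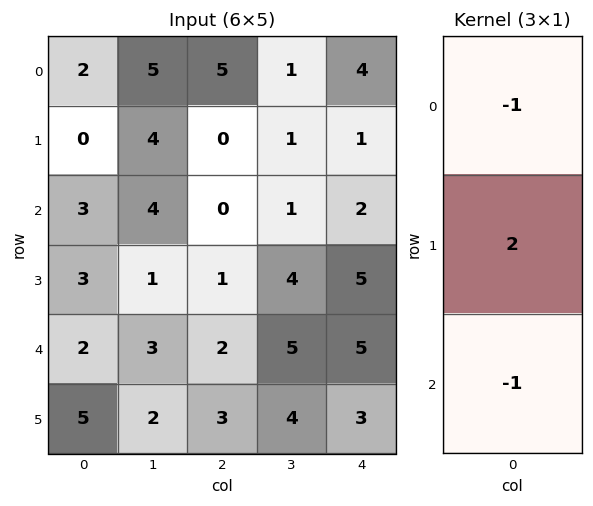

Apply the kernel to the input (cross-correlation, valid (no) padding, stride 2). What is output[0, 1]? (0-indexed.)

-5

The receptive field on the input at this output position is [5 / 0 / 0]. Elementwise product with the kernel and sum: 5·-1 + 0·2 + 0·-1.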